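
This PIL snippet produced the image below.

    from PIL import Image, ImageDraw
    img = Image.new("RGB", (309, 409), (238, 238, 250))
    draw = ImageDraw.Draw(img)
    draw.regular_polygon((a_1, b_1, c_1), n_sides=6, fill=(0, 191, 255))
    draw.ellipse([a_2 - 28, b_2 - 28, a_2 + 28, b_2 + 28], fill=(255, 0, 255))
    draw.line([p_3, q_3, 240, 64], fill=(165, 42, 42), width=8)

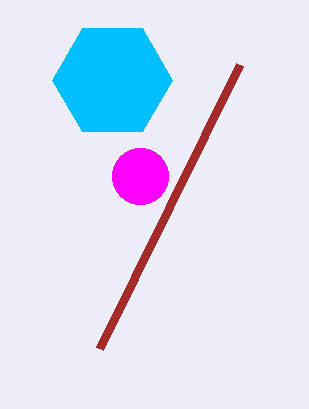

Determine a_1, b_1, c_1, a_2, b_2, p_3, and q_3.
a_1 = 112
b_1 = 80
c_1 = 60
a_2 = 140
b_2 = 176
p_3 = 100
q_3 = 348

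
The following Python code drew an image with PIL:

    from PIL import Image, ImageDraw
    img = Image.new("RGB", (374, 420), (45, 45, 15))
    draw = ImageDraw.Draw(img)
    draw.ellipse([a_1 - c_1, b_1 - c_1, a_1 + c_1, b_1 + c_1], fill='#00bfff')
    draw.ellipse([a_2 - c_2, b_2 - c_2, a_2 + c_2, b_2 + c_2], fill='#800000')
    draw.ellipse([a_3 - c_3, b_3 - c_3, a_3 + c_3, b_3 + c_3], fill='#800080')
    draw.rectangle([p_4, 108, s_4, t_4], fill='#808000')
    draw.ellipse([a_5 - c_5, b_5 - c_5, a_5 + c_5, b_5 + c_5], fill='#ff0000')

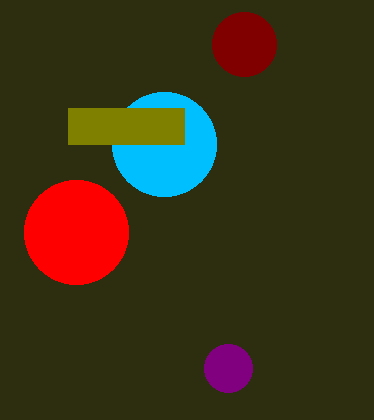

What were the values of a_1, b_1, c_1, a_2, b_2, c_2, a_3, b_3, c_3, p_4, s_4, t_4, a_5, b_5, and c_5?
a_1 = 164, b_1 = 144, c_1 = 52, a_2 = 244, b_2 = 44, c_2 = 32, a_3 = 228, b_3 = 368, c_3 = 24, p_4 = 68, s_4 = 184, t_4 = 144, a_5 = 76, b_5 = 232, c_5 = 52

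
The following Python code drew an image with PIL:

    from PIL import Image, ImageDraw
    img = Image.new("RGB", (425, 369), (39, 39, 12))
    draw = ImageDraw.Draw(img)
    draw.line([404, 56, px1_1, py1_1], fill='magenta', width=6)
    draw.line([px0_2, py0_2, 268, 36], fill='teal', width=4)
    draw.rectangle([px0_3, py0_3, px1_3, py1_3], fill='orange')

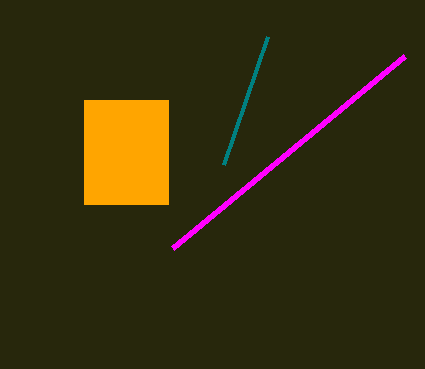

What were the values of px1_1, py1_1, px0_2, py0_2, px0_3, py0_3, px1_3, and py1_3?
px1_1 = 172; py1_1 = 248; px0_2 = 224; py0_2 = 164; px0_3 = 84; py0_3 = 100; px1_3 = 168; py1_3 = 204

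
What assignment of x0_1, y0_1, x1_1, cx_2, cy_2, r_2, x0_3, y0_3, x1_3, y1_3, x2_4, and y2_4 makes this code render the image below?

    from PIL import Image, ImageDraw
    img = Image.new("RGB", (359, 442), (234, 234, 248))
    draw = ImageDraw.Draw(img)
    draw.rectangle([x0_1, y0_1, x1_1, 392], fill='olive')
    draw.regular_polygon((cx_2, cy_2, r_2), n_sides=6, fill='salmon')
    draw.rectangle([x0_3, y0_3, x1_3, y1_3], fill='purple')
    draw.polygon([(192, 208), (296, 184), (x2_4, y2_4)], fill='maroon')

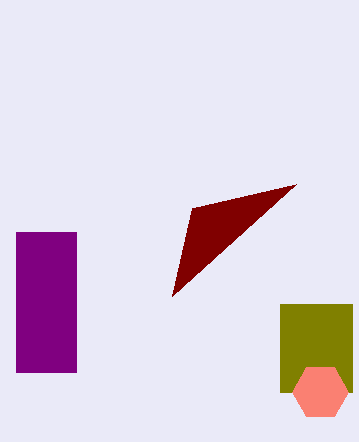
x0_1 = 280; y0_1 = 304; x1_1 = 352; cx_2 = 320; cy_2 = 392; r_2 = 28; x0_3 = 16; y0_3 = 232; x1_3 = 76; y1_3 = 372; x2_4 = 172; y2_4 = 296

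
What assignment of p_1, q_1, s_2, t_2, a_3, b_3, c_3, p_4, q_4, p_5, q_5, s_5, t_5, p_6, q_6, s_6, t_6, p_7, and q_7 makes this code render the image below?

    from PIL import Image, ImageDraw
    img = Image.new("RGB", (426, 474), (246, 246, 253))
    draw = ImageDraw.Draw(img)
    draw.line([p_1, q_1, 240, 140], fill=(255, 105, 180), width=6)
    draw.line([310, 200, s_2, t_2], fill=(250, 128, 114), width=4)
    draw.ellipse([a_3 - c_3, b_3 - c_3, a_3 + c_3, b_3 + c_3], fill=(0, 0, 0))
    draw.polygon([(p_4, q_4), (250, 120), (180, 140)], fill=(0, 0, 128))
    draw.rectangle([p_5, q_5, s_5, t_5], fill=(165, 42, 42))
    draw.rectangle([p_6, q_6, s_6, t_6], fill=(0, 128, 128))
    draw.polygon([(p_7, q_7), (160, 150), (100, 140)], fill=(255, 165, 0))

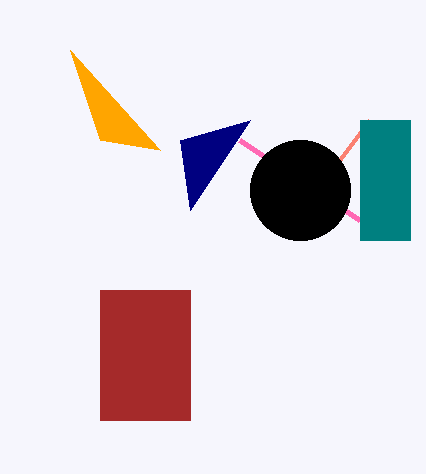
p_1 = 360, q_1 = 220, s_2 = 370, t_2 = 120, a_3 = 300, b_3 = 190, c_3 = 50, p_4 = 190, q_4 = 210, p_5 = 100, q_5 = 290, s_5 = 190, t_5 = 420, p_6 = 360, q_6 = 120, s_6 = 410, t_6 = 240, p_7 = 70, q_7 = 50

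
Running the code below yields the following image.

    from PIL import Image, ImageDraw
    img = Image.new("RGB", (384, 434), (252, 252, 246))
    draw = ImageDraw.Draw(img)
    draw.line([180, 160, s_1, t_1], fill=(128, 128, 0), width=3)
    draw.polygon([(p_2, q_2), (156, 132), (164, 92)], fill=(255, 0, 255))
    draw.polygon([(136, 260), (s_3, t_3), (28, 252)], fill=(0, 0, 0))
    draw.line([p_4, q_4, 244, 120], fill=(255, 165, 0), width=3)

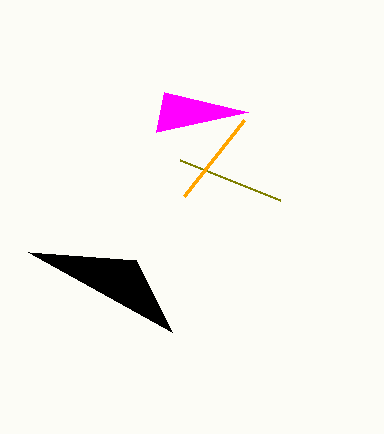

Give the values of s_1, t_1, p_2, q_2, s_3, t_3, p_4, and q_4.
s_1 = 280, t_1 = 200, p_2 = 248, q_2 = 112, s_3 = 172, t_3 = 332, p_4 = 184, q_4 = 196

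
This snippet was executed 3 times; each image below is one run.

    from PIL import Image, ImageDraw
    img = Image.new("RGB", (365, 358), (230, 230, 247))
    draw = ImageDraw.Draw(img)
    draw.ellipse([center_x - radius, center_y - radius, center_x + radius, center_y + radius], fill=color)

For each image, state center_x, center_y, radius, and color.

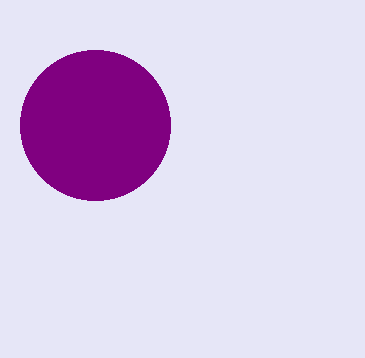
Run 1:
center_x = 95; center_y = 125; radius = 75; color = 'purple'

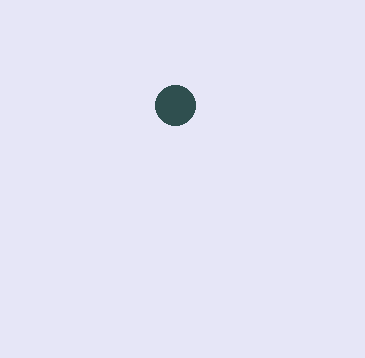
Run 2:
center_x = 175; center_y = 105; radius = 20; color = 'darkslategray'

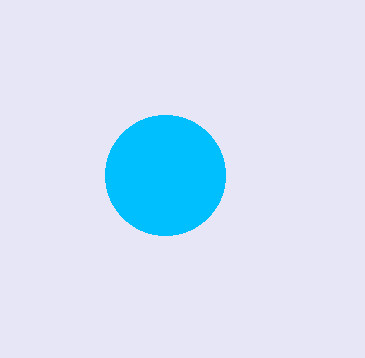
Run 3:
center_x = 165
center_y = 175
radius = 60
color = 'deepskyblue'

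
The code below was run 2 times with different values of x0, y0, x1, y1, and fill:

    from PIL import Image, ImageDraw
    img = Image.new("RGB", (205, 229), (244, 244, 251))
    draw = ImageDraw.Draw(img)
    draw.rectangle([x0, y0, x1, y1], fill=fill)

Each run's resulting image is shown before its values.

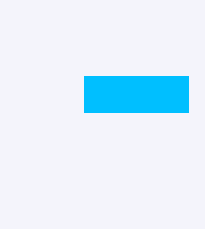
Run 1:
x0 = 84; y0 = 76; x1 = 188; y1 = 112; fill = 'deepskyblue'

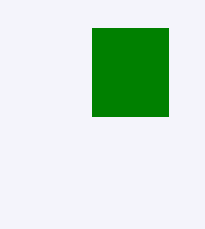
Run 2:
x0 = 92
y0 = 28
x1 = 168
y1 = 116
fill = 'green'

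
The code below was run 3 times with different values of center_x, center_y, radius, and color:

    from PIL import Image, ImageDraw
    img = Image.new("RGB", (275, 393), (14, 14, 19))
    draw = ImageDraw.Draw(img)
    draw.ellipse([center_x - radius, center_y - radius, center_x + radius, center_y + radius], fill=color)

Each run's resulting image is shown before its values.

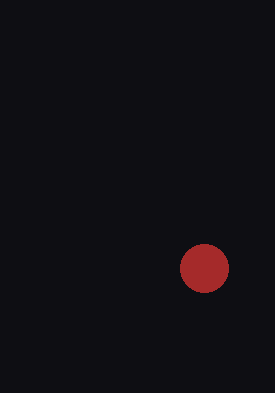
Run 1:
center_x = 204; center_y = 268; radius = 24; color = 'brown'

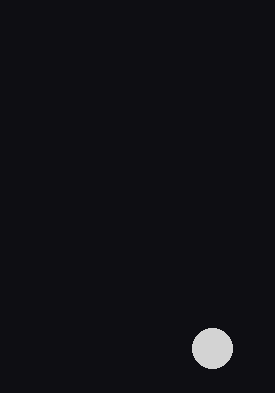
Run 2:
center_x = 212; center_y = 348; radius = 20; color = 'lightgray'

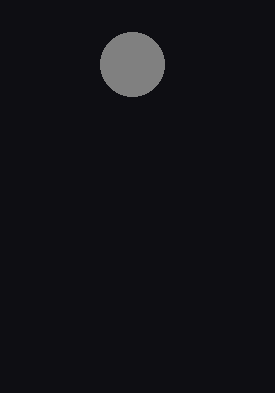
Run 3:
center_x = 132, center_y = 64, radius = 32, color = 'gray'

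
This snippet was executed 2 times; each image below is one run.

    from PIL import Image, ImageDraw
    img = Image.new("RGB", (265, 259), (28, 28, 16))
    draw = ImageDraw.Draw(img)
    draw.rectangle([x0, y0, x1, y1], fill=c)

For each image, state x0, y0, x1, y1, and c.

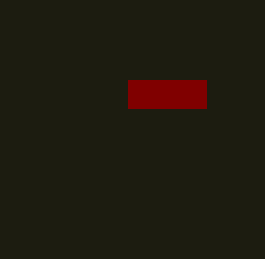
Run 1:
x0 = 128; y0 = 80; x1 = 206; y1 = 108; c = 'maroon'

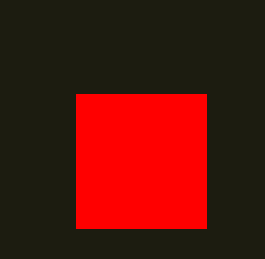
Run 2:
x0 = 76
y0 = 94
x1 = 206
y1 = 228
c = 'red'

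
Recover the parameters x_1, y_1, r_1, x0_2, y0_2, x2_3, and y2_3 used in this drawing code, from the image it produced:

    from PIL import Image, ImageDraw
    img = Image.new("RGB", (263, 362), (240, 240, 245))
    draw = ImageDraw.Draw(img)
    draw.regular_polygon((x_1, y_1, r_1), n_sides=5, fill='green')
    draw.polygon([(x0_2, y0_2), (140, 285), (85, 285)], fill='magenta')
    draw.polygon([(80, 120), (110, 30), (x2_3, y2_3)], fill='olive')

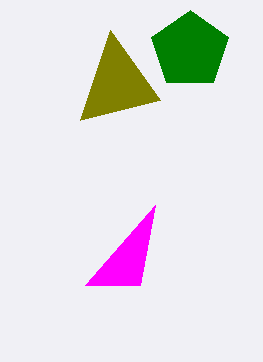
x_1 = 190; y_1 = 50; r_1 = 40; x0_2 = 155; y0_2 = 205; x2_3 = 160; y2_3 = 100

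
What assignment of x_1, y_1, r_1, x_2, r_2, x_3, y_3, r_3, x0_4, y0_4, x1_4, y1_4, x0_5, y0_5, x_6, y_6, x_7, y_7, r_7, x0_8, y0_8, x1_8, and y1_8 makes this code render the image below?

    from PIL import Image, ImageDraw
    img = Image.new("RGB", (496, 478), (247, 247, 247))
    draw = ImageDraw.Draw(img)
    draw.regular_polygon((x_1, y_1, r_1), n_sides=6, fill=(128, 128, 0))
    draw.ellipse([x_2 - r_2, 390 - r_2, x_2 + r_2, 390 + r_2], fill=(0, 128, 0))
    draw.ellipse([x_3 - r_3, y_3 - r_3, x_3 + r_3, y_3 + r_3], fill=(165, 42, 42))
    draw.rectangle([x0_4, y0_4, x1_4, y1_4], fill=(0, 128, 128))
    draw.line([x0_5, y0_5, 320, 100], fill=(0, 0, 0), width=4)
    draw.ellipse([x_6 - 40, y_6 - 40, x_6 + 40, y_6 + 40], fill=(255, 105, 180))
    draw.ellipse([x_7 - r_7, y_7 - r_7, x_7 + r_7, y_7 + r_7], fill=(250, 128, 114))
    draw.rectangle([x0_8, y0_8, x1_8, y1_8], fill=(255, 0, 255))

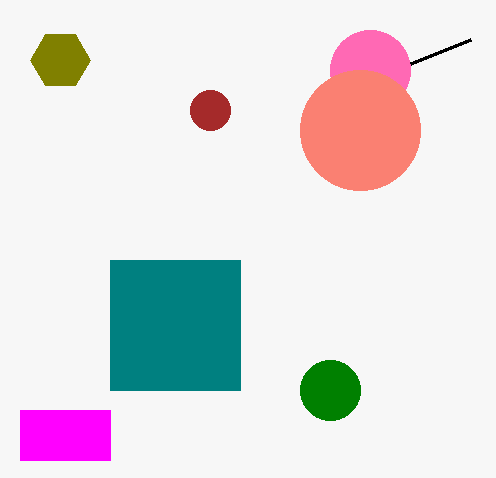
x_1 = 60, y_1 = 60, r_1 = 30, x_2 = 330, r_2 = 30, x_3 = 210, y_3 = 110, r_3 = 20, x0_4 = 110, y0_4 = 260, x1_4 = 240, y1_4 = 390, x0_5 = 470, y0_5 = 40, x_6 = 370, y_6 = 70, x_7 = 360, y_7 = 130, r_7 = 60, x0_8 = 20, y0_8 = 410, x1_8 = 110, y1_8 = 460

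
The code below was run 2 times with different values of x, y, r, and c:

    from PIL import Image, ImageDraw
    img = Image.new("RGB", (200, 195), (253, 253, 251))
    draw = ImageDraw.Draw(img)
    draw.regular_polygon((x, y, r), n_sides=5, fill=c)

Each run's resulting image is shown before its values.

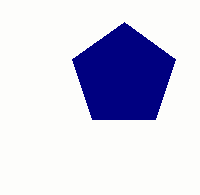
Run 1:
x = 124; y = 76; r = 54; c = 'navy'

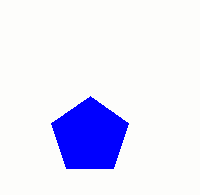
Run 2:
x = 90
y = 136
r = 40
c = 'blue'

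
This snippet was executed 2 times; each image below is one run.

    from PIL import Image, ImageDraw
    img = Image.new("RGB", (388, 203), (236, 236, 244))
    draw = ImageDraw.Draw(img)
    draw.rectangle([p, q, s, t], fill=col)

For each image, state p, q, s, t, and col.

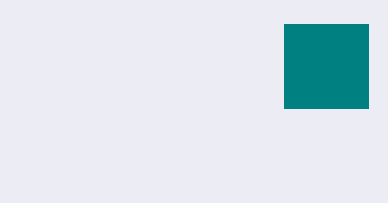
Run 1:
p = 284, q = 24, s = 368, t = 108, col = 'teal'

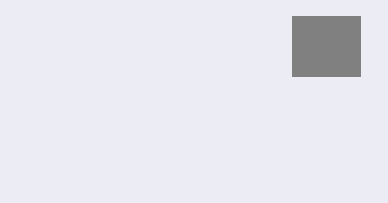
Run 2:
p = 292
q = 16
s = 360
t = 76
col = 'gray'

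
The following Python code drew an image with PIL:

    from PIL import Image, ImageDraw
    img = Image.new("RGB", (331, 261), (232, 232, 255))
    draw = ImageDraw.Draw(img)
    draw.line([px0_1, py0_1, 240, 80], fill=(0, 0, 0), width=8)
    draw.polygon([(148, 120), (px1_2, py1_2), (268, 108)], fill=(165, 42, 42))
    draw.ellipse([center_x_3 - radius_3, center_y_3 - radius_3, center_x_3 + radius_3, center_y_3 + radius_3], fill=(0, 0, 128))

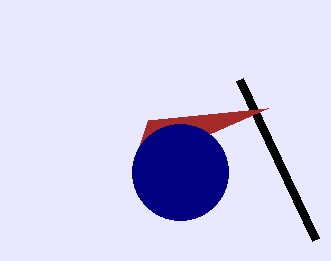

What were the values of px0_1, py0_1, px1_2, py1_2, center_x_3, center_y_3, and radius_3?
px0_1 = 316
py0_1 = 240
px1_2 = 132
py1_2 = 168
center_x_3 = 180
center_y_3 = 172
radius_3 = 48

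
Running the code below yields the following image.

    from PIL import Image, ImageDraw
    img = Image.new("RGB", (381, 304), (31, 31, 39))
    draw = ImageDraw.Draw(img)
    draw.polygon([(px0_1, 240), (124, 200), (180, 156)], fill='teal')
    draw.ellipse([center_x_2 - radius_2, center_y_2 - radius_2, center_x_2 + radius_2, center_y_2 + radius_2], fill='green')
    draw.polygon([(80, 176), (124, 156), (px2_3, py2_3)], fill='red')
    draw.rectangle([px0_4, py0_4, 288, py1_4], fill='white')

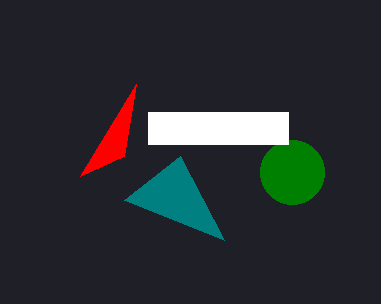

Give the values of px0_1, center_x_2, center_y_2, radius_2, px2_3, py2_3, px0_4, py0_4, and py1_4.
px0_1 = 224, center_x_2 = 292, center_y_2 = 172, radius_2 = 32, px2_3 = 136, py2_3 = 84, px0_4 = 148, py0_4 = 112, py1_4 = 144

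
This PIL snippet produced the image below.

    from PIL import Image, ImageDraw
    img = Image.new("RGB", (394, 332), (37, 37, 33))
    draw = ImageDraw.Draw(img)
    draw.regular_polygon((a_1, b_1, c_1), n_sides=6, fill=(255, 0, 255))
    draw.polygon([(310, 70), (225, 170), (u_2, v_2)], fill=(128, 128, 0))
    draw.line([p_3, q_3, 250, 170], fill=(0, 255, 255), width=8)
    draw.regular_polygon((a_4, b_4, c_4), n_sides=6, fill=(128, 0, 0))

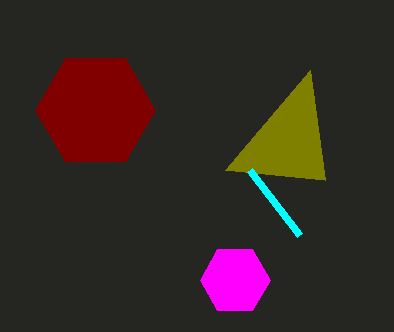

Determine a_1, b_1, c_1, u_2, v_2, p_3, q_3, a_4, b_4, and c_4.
a_1 = 235; b_1 = 280; c_1 = 35; u_2 = 325; v_2 = 180; p_3 = 300; q_3 = 235; a_4 = 95; b_4 = 110; c_4 = 60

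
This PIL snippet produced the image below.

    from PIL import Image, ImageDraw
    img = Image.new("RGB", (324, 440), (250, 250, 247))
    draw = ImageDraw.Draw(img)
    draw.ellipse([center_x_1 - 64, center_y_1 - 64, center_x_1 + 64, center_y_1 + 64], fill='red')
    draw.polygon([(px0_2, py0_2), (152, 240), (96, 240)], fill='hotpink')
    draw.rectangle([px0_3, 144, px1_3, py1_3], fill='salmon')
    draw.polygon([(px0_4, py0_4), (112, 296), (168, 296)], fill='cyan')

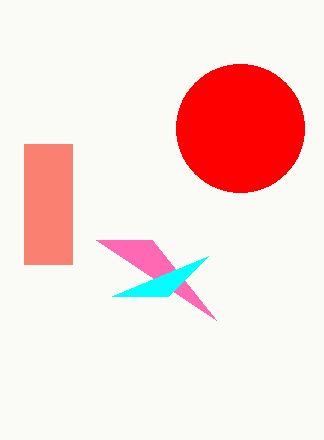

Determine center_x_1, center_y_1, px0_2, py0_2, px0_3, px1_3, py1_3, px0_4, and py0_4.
center_x_1 = 240, center_y_1 = 128, px0_2 = 216, py0_2 = 320, px0_3 = 24, px1_3 = 72, py1_3 = 264, px0_4 = 208, py0_4 = 256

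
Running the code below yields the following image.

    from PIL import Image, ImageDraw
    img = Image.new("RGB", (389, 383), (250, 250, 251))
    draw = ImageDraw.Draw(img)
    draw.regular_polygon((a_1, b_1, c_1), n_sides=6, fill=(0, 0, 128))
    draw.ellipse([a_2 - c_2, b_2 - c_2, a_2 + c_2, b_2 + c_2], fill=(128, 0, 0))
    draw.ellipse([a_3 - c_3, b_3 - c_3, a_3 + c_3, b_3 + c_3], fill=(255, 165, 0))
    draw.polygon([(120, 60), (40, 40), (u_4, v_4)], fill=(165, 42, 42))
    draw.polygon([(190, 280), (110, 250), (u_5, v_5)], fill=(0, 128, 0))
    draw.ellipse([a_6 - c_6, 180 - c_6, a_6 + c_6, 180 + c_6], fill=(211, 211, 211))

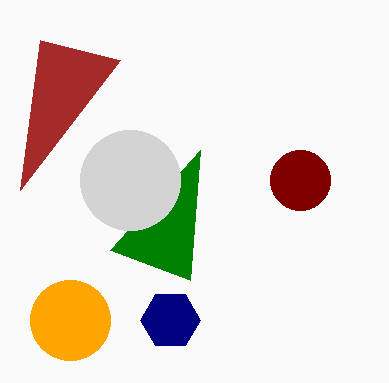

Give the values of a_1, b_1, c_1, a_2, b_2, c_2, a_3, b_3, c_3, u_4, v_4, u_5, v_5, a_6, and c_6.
a_1 = 170; b_1 = 320; c_1 = 30; a_2 = 300; b_2 = 180; c_2 = 30; a_3 = 70; b_3 = 320; c_3 = 40; u_4 = 20; v_4 = 190; u_5 = 200; v_5 = 150; a_6 = 130; c_6 = 50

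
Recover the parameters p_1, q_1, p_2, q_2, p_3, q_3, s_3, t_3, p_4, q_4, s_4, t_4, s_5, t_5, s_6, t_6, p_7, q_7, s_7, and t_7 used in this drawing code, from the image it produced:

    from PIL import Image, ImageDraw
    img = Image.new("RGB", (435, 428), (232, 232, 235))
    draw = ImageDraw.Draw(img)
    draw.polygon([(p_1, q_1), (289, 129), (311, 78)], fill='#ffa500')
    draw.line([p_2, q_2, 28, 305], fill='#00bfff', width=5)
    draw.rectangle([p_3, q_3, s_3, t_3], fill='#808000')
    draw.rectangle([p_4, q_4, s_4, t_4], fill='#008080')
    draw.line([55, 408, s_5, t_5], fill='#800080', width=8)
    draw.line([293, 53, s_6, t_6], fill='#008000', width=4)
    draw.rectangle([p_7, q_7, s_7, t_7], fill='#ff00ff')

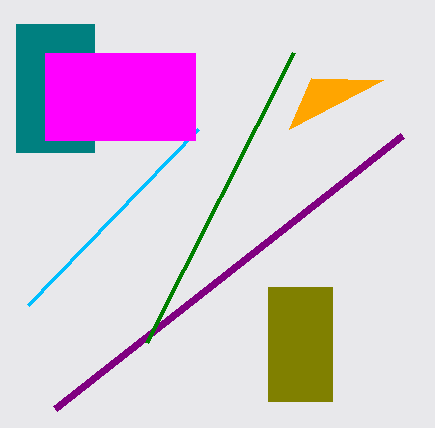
p_1 = 383, q_1 = 80, p_2 = 198, q_2 = 129, p_3 = 268, q_3 = 287, s_3 = 332, t_3 = 401, p_4 = 16, q_4 = 24, s_4 = 94, t_4 = 152, s_5 = 402, t_5 = 135, s_6 = 146, t_6 = 343, p_7 = 45, q_7 = 53, s_7 = 195, t_7 = 140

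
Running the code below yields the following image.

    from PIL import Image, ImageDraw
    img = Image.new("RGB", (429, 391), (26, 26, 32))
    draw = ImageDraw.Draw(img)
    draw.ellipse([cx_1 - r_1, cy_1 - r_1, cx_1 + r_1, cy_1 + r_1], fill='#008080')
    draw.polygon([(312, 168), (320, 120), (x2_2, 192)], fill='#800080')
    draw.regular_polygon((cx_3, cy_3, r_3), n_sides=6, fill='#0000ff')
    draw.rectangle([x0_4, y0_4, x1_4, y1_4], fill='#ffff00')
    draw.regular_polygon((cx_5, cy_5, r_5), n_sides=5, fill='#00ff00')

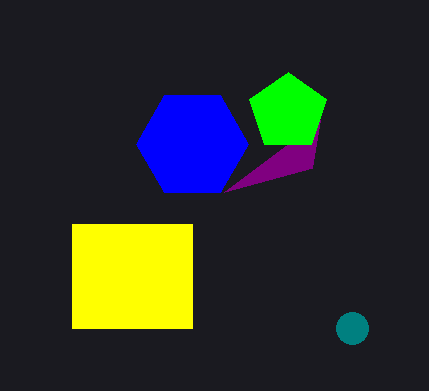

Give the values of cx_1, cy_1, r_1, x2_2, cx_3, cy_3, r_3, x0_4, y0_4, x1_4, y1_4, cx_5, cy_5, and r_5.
cx_1 = 352, cy_1 = 328, r_1 = 16, x2_2 = 224, cx_3 = 192, cy_3 = 144, r_3 = 56, x0_4 = 72, y0_4 = 224, x1_4 = 192, y1_4 = 328, cx_5 = 288, cy_5 = 112, r_5 = 40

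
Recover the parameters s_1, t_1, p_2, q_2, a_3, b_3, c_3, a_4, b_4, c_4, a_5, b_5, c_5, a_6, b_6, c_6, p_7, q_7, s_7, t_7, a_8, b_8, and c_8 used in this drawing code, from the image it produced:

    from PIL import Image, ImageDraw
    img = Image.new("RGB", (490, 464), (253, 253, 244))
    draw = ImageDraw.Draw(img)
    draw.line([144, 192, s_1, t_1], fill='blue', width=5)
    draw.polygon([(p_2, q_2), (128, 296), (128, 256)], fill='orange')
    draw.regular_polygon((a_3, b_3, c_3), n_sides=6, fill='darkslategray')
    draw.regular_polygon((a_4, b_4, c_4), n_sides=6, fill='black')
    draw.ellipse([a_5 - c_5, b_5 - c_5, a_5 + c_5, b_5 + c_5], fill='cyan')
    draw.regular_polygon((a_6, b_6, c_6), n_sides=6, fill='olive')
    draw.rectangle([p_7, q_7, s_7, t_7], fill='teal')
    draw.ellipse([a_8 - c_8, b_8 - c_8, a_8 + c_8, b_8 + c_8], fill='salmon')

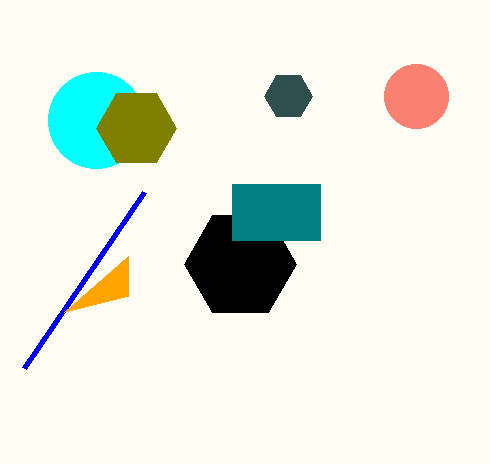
s_1 = 24; t_1 = 368; p_2 = 64; q_2 = 312; a_3 = 288; b_3 = 96; c_3 = 24; a_4 = 240; b_4 = 264; c_4 = 56; a_5 = 96; b_5 = 120; c_5 = 48; a_6 = 136; b_6 = 128; c_6 = 40; p_7 = 232; q_7 = 184; s_7 = 320; t_7 = 240; a_8 = 416; b_8 = 96; c_8 = 32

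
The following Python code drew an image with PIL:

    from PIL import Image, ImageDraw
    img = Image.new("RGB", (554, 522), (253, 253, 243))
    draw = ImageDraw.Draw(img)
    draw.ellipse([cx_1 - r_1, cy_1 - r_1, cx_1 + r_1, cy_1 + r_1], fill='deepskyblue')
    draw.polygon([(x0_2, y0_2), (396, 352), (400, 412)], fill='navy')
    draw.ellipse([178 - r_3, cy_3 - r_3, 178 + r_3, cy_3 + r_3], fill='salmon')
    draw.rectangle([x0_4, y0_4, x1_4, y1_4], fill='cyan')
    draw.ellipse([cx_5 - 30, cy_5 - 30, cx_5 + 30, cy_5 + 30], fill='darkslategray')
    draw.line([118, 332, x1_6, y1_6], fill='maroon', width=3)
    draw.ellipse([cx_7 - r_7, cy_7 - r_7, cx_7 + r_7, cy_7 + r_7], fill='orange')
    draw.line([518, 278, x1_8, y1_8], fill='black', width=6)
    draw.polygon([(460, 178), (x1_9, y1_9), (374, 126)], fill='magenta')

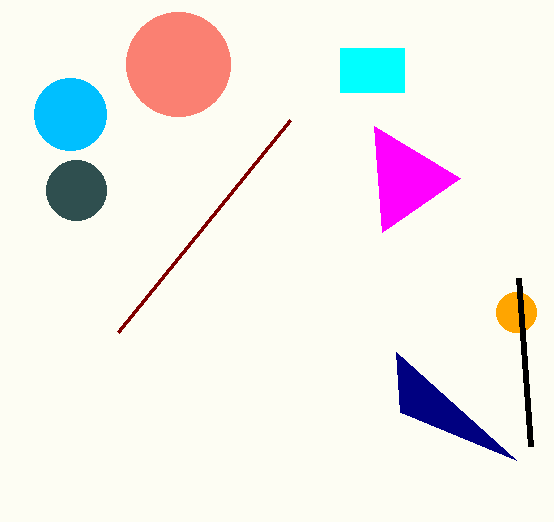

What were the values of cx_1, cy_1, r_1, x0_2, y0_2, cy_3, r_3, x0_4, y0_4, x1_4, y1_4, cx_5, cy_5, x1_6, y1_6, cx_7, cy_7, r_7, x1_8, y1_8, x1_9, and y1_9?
cx_1 = 70; cy_1 = 114; r_1 = 36; x0_2 = 516; y0_2 = 460; cy_3 = 64; r_3 = 52; x0_4 = 340; y0_4 = 48; x1_4 = 404; y1_4 = 92; cx_5 = 76; cy_5 = 190; x1_6 = 290; y1_6 = 120; cx_7 = 516; cy_7 = 312; r_7 = 20; x1_8 = 530; y1_8 = 446; x1_9 = 382; y1_9 = 232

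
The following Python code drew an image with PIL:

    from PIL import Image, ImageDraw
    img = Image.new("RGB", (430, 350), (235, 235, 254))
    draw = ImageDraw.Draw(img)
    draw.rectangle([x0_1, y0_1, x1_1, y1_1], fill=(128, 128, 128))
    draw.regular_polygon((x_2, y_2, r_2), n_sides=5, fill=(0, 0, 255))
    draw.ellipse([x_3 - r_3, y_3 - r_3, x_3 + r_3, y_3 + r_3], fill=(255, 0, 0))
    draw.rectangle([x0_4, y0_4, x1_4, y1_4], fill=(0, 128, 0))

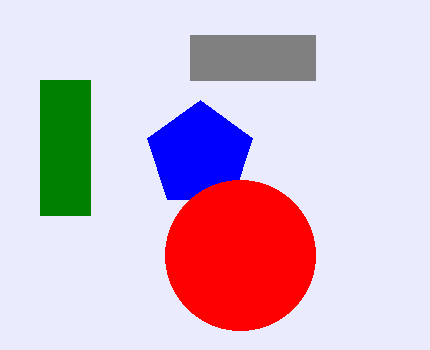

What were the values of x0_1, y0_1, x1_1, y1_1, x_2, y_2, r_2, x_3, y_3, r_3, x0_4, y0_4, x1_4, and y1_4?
x0_1 = 190, y0_1 = 35, x1_1 = 315, y1_1 = 80, x_2 = 200, y_2 = 155, r_2 = 55, x_3 = 240, y_3 = 255, r_3 = 75, x0_4 = 40, y0_4 = 80, x1_4 = 90, y1_4 = 215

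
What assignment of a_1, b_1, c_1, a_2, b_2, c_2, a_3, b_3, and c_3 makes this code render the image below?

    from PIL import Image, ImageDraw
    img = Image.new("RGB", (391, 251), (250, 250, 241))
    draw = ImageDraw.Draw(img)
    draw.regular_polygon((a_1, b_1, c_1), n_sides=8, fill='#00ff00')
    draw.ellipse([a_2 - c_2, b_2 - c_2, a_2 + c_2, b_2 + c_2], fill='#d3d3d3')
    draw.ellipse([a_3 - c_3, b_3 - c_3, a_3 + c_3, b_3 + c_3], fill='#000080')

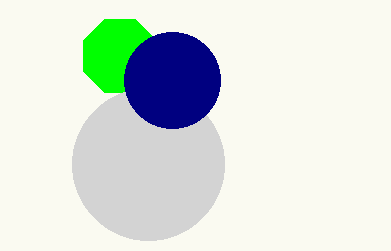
a_1 = 120; b_1 = 56; c_1 = 40; a_2 = 148; b_2 = 164; c_2 = 76; a_3 = 172; b_3 = 80; c_3 = 48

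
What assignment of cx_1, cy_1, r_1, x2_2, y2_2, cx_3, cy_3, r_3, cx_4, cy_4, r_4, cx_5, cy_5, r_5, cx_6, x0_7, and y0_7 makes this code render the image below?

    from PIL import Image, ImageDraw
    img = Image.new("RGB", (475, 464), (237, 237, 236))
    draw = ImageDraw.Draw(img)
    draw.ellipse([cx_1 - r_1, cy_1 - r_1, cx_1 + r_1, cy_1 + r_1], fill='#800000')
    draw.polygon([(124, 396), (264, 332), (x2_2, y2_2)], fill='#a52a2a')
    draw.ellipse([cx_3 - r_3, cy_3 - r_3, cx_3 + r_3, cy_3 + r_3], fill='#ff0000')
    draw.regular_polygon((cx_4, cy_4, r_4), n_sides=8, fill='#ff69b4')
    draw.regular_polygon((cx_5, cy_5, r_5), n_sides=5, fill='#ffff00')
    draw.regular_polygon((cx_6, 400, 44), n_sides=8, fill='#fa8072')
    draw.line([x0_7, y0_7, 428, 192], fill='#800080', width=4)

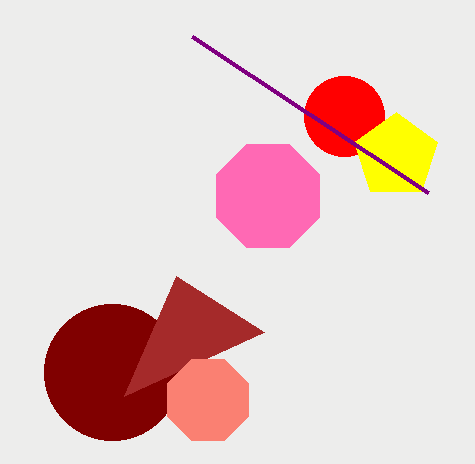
cx_1 = 112; cy_1 = 372; r_1 = 68; x2_2 = 176; y2_2 = 276; cx_3 = 344; cy_3 = 116; r_3 = 40; cx_4 = 268; cy_4 = 196; r_4 = 56; cx_5 = 396; cy_5 = 156; r_5 = 44; cx_6 = 208; x0_7 = 192; y0_7 = 36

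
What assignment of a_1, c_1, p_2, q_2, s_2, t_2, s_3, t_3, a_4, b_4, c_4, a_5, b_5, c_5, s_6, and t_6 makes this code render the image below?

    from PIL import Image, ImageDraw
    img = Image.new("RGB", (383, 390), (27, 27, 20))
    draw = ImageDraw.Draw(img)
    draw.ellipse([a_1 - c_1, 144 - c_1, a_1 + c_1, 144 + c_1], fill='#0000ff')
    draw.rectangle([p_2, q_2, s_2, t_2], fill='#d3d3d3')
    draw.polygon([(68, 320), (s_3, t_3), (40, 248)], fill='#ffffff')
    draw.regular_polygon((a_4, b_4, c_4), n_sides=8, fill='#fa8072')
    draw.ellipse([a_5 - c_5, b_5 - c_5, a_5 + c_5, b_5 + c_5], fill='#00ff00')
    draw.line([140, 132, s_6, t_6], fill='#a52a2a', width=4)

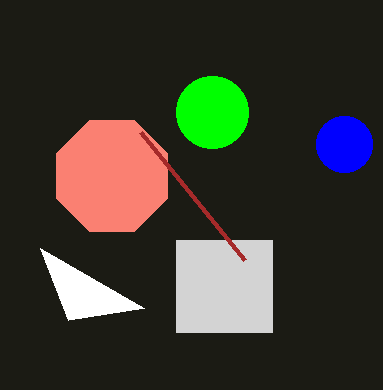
a_1 = 344, c_1 = 28, p_2 = 176, q_2 = 240, s_2 = 272, t_2 = 332, s_3 = 144, t_3 = 308, a_4 = 112, b_4 = 176, c_4 = 60, a_5 = 212, b_5 = 112, c_5 = 36, s_6 = 244, t_6 = 260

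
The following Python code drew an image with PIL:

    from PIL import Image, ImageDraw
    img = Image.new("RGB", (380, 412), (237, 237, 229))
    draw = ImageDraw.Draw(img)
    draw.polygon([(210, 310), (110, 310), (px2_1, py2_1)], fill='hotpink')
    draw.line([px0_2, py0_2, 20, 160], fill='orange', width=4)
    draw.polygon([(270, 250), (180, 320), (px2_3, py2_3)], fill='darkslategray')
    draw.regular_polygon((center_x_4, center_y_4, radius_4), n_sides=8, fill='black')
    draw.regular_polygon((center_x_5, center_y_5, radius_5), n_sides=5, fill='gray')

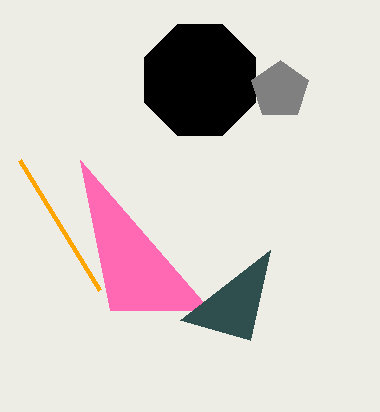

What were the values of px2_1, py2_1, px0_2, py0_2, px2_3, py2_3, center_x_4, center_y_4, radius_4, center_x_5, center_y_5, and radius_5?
px2_1 = 80, py2_1 = 160, px0_2 = 100, py0_2 = 290, px2_3 = 250, py2_3 = 340, center_x_4 = 200, center_y_4 = 80, radius_4 = 60, center_x_5 = 280, center_y_5 = 90, radius_5 = 30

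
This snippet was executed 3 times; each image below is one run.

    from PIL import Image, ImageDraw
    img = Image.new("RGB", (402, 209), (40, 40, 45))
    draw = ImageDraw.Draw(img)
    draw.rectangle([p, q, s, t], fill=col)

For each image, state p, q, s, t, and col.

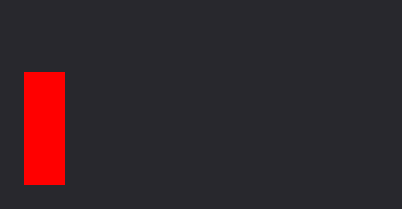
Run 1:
p = 24; q = 72; s = 64; t = 184; col = 'red'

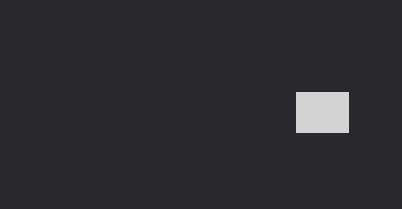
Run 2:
p = 296; q = 92; s = 348; t = 132; col = 'lightgray'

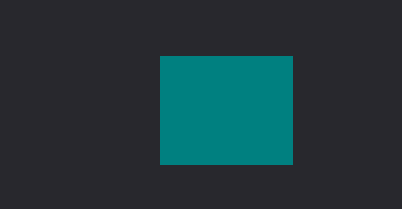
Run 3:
p = 160, q = 56, s = 292, t = 164, col = 'teal'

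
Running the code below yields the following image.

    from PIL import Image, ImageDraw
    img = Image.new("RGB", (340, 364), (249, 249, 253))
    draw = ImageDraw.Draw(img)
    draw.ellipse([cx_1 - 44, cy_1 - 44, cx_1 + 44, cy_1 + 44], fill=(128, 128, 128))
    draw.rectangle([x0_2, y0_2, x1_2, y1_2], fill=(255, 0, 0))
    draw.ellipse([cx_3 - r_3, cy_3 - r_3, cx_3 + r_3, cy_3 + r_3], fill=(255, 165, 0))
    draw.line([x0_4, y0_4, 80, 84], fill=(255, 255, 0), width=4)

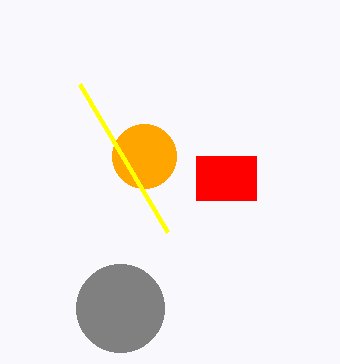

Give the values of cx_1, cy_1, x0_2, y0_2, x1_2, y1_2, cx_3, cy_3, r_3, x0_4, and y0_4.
cx_1 = 120, cy_1 = 308, x0_2 = 196, y0_2 = 156, x1_2 = 256, y1_2 = 200, cx_3 = 144, cy_3 = 156, r_3 = 32, x0_4 = 168, y0_4 = 232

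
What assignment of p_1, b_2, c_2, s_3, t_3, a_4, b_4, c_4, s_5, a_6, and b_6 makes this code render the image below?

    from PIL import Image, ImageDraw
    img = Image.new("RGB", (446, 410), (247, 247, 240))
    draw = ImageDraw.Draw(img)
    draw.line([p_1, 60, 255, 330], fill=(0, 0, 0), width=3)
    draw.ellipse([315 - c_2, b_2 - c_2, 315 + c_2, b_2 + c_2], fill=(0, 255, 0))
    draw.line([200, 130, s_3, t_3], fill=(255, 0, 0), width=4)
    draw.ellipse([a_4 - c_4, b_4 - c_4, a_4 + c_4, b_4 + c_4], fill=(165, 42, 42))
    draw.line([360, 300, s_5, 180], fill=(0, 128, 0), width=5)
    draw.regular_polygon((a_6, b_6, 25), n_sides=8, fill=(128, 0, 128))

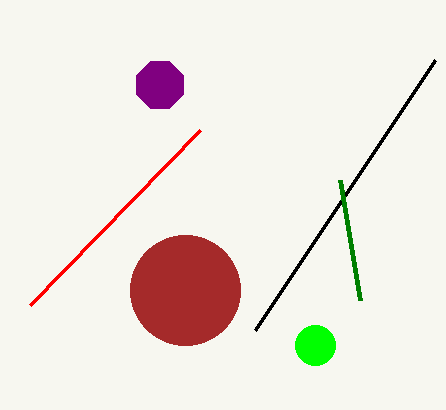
p_1 = 435; b_2 = 345; c_2 = 20; s_3 = 30; t_3 = 305; a_4 = 185; b_4 = 290; c_4 = 55; s_5 = 340; a_6 = 160; b_6 = 85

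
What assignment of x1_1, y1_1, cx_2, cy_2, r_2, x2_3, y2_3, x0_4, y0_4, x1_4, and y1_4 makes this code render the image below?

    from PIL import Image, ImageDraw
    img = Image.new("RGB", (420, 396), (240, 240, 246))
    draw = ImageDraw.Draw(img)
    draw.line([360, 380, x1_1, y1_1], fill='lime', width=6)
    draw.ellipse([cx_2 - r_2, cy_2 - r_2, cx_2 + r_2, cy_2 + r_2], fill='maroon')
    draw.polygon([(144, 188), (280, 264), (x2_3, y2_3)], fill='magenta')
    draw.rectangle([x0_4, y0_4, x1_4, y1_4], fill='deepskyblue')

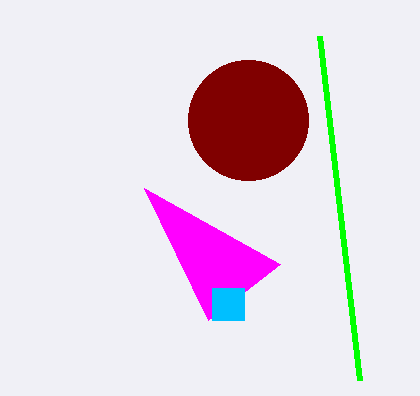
x1_1 = 320, y1_1 = 36, cx_2 = 248, cy_2 = 120, r_2 = 60, x2_3 = 208, y2_3 = 320, x0_4 = 212, y0_4 = 288, x1_4 = 244, y1_4 = 320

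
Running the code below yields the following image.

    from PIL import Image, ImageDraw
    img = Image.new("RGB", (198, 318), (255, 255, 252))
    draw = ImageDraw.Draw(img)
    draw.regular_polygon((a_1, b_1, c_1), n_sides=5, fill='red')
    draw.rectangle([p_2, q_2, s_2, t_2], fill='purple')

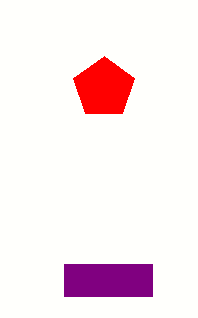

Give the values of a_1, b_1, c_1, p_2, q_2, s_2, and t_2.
a_1 = 104
b_1 = 88
c_1 = 32
p_2 = 64
q_2 = 264
s_2 = 152
t_2 = 296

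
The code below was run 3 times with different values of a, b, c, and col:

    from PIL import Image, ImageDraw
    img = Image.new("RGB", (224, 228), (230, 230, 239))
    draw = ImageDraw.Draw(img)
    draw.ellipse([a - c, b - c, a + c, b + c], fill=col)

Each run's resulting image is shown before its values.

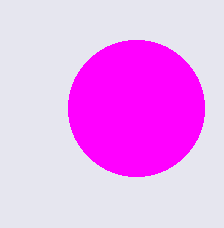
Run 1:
a = 136, b = 108, c = 68, col = 'magenta'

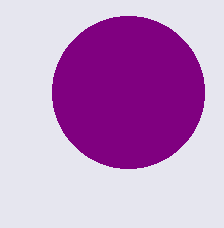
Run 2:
a = 128
b = 92
c = 76
col = 'purple'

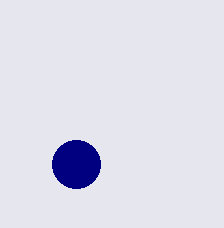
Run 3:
a = 76
b = 164
c = 24
col = 'navy'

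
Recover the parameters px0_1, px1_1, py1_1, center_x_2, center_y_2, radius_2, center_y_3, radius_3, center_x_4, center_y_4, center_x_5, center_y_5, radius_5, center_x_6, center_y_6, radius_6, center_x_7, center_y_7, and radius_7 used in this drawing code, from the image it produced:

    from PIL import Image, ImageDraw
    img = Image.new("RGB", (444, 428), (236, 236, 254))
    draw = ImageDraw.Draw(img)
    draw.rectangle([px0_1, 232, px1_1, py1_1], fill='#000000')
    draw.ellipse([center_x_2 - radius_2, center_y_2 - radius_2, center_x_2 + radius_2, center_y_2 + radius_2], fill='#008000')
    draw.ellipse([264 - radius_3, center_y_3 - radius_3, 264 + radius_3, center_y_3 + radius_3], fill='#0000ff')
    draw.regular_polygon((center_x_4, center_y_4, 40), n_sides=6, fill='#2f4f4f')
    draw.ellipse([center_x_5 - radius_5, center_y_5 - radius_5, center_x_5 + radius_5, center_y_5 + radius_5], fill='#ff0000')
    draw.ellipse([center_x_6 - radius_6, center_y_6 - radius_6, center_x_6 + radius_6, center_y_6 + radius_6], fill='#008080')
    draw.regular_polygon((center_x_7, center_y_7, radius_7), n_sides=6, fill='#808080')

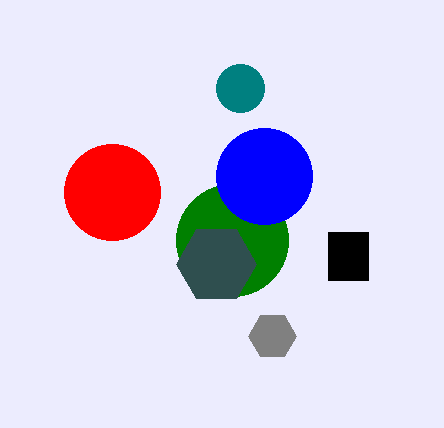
px0_1 = 328
px1_1 = 368
py1_1 = 280
center_x_2 = 232
center_y_2 = 240
radius_2 = 56
center_y_3 = 176
radius_3 = 48
center_x_4 = 216
center_y_4 = 264
center_x_5 = 112
center_y_5 = 192
radius_5 = 48
center_x_6 = 240
center_y_6 = 88
radius_6 = 24
center_x_7 = 272
center_y_7 = 336
radius_7 = 24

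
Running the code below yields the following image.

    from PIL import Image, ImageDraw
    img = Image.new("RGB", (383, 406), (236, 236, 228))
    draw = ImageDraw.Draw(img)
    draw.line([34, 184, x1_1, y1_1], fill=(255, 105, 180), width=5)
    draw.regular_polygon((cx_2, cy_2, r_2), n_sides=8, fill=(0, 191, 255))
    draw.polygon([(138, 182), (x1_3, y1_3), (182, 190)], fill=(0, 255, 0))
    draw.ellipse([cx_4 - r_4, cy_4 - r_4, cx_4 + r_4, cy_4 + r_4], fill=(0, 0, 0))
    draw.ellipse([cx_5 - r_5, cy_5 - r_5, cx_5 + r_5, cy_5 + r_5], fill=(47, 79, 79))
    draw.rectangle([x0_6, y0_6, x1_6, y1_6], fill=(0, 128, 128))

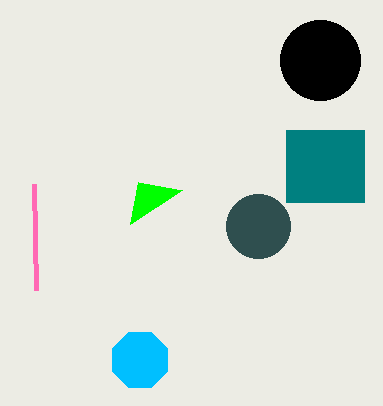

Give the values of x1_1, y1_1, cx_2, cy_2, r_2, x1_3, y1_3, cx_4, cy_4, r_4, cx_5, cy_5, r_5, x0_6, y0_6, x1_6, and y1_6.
x1_1 = 36, y1_1 = 290, cx_2 = 140, cy_2 = 360, r_2 = 30, x1_3 = 130, y1_3 = 224, cx_4 = 320, cy_4 = 60, r_4 = 40, cx_5 = 258, cy_5 = 226, r_5 = 32, x0_6 = 286, y0_6 = 130, x1_6 = 364, y1_6 = 202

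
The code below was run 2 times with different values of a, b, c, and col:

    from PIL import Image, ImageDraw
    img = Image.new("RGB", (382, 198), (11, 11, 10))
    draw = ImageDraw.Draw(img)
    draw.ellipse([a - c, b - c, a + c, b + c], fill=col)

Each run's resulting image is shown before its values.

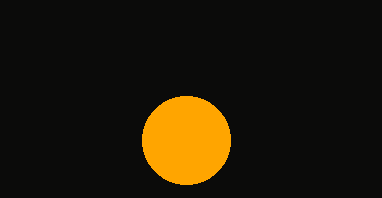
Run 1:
a = 186, b = 140, c = 44, col = 'orange'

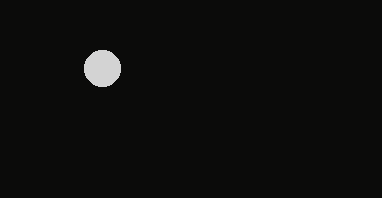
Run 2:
a = 102
b = 68
c = 18
col = 'lightgray'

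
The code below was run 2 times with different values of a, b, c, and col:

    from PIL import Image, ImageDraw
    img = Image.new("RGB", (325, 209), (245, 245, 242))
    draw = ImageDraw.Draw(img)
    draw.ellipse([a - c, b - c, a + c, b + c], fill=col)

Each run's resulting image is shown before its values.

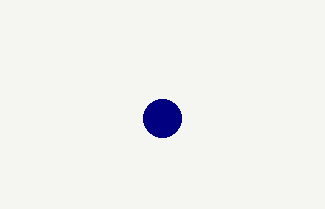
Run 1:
a = 162, b = 118, c = 19, col = 'navy'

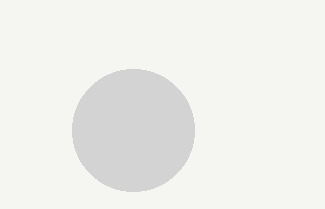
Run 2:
a = 133; b = 130; c = 61; col = 'lightgray'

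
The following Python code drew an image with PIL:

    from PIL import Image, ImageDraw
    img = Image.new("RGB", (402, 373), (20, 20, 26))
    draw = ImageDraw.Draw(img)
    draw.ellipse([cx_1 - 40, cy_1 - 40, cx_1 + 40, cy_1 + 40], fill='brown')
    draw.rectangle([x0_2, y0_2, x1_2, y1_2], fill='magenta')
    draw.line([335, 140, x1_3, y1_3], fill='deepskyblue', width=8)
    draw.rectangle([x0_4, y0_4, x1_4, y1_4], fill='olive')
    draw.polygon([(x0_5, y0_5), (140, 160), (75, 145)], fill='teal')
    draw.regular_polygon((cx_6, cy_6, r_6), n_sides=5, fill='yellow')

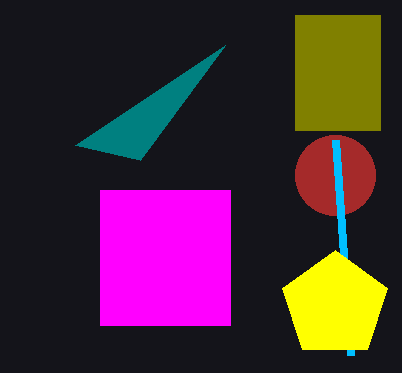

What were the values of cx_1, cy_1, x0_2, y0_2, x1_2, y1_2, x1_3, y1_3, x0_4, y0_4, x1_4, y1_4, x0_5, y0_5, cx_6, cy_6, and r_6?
cx_1 = 335
cy_1 = 175
x0_2 = 100
y0_2 = 190
x1_2 = 230
y1_2 = 325
x1_3 = 350
y1_3 = 355
x0_4 = 295
y0_4 = 15
x1_4 = 380
y1_4 = 130
x0_5 = 225
y0_5 = 45
cx_6 = 335
cy_6 = 305
r_6 = 55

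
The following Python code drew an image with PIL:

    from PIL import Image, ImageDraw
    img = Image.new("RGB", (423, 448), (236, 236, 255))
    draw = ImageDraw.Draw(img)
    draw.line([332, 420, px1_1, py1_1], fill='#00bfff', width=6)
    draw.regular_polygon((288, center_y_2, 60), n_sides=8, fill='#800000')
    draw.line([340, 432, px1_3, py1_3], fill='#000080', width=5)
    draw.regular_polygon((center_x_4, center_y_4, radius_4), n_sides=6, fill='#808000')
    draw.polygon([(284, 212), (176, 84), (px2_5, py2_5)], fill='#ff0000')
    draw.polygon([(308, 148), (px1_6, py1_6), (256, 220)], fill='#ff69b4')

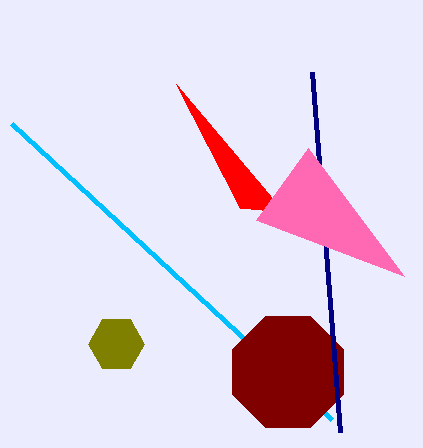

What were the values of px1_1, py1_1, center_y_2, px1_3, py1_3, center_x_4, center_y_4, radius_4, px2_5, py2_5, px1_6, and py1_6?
px1_1 = 12, py1_1 = 124, center_y_2 = 372, px1_3 = 312, py1_3 = 72, center_x_4 = 116, center_y_4 = 344, radius_4 = 28, px2_5 = 240, py2_5 = 208, px1_6 = 404, py1_6 = 276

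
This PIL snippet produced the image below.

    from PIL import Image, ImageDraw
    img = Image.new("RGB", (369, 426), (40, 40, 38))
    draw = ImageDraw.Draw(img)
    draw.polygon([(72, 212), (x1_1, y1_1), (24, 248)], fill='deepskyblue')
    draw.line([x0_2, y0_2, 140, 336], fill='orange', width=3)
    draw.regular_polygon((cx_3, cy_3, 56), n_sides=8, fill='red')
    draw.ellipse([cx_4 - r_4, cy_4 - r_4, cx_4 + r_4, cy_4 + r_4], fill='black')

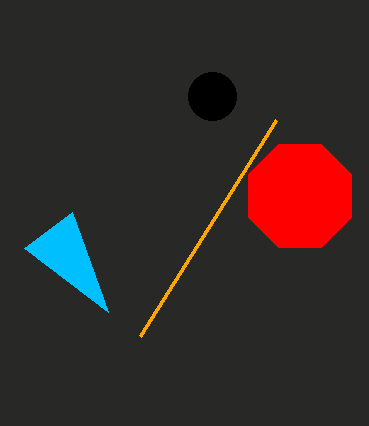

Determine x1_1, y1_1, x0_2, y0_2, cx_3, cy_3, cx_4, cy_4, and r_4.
x1_1 = 108; y1_1 = 312; x0_2 = 276; y0_2 = 120; cx_3 = 300; cy_3 = 196; cx_4 = 212; cy_4 = 96; r_4 = 24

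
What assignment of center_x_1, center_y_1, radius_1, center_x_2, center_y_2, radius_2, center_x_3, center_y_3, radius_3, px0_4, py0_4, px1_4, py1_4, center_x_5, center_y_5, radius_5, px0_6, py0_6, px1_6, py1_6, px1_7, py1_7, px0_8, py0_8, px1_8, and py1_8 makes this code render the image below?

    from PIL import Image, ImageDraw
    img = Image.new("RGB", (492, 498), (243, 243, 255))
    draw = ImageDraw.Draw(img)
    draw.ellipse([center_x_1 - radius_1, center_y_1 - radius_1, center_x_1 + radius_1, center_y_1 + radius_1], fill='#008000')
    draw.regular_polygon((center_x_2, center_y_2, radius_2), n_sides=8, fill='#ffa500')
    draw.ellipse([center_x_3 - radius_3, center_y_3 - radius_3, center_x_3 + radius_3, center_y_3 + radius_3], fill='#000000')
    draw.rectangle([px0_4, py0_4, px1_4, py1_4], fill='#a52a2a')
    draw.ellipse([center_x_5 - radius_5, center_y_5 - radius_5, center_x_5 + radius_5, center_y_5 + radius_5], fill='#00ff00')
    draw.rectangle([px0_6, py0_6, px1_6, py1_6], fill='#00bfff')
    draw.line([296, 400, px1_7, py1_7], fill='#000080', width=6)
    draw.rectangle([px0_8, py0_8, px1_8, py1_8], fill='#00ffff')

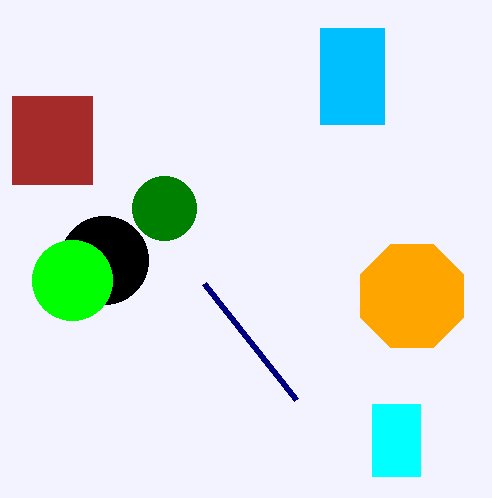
center_x_1 = 164
center_y_1 = 208
radius_1 = 32
center_x_2 = 412
center_y_2 = 296
radius_2 = 56
center_x_3 = 104
center_y_3 = 260
radius_3 = 44
px0_4 = 12
py0_4 = 96
px1_4 = 92
py1_4 = 184
center_x_5 = 72
center_y_5 = 280
radius_5 = 40
px0_6 = 320
py0_6 = 28
px1_6 = 384
py1_6 = 124
px1_7 = 204
py1_7 = 284
px0_8 = 372
py0_8 = 404
px1_8 = 420
py1_8 = 476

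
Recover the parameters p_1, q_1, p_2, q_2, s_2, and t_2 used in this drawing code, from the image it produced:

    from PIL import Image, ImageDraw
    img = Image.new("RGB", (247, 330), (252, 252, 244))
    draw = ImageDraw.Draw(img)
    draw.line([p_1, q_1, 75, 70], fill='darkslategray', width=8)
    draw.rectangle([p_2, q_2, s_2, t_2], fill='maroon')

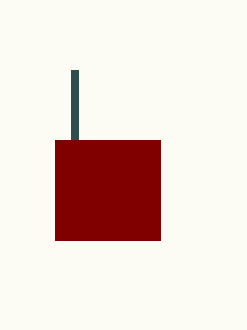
p_1 = 75; q_1 = 140; p_2 = 55; q_2 = 140; s_2 = 160; t_2 = 240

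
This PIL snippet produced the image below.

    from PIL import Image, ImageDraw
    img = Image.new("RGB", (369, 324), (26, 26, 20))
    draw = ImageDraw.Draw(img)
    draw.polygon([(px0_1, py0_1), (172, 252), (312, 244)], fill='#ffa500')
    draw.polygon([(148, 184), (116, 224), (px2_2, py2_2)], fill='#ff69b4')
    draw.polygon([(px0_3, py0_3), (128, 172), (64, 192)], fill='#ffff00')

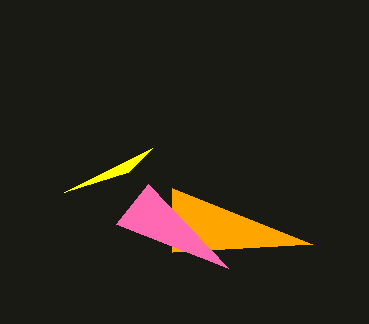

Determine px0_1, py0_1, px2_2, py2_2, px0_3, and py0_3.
px0_1 = 172, py0_1 = 188, px2_2 = 228, py2_2 = 268, px0_3 = 152, py0_3 = 148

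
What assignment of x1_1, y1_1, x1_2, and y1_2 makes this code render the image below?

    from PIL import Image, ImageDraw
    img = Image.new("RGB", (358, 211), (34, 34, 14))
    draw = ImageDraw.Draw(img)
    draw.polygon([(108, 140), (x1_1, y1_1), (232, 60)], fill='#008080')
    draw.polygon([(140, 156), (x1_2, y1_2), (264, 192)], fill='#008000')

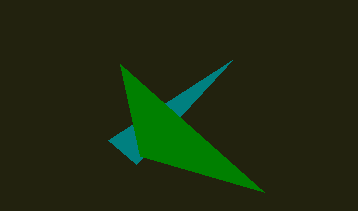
x1_1 = 136, y1_1 = 164, x1_2 = 120, y1_2 = 64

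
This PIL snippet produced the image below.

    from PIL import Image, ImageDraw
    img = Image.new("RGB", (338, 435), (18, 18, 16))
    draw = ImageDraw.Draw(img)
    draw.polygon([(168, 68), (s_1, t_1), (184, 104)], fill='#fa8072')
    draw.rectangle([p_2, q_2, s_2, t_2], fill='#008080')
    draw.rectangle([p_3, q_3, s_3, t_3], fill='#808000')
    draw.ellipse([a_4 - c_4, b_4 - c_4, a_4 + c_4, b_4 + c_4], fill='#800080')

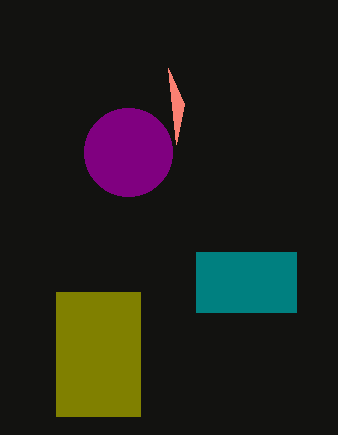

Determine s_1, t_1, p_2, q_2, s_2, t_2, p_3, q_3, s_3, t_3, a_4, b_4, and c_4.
s_1 = 176; t_1 = 144; p_2 = 196; q_2 = 252; s_2 = 296; t_2 = 312; p_3 = 56; q_3 = 292; s_3 = 140; t_3 = 416; a_4 = 128; b_4 = 152; c_4 = 44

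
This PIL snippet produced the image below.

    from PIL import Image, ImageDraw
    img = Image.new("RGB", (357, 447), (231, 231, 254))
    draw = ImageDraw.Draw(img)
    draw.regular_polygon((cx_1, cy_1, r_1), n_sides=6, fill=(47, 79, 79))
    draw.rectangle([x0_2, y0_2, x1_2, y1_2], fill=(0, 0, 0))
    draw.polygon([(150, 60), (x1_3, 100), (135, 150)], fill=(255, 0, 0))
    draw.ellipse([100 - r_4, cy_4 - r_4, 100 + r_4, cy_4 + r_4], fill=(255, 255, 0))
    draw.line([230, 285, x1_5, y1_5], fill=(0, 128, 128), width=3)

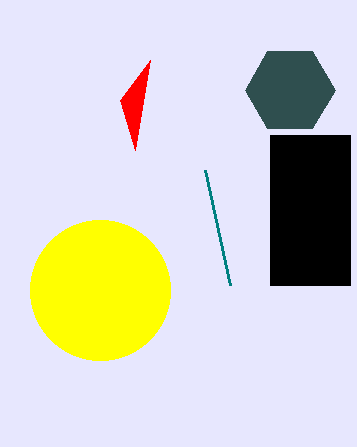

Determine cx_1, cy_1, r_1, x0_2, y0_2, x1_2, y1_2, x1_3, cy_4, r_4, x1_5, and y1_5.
cx_1 = 290, cy_1 = 90, r_1 = 45, x0_2 = 270, y0_2 = 135, x1_2 = 350, y1_2 = 285, x1_3 = 120, cy_4 = 290, r_4 = 70, x1_5 = 205, y1_5 = 170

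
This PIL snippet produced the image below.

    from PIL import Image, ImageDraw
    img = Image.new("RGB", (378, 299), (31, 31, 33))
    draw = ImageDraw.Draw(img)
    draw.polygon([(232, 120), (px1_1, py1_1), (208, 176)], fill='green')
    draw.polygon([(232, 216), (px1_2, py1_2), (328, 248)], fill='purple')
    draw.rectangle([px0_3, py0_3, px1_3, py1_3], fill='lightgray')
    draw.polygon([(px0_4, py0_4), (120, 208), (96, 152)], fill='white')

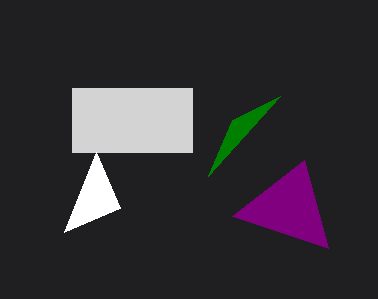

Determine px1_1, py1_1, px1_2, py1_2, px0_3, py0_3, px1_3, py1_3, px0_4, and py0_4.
px1_1 = 280
py1_1 = 96
px1_2 = 304
py1_2 = 160
px0_3 = 72
py0_3 = 88
px1_3 = 192
py1_3 = 152
px0_4 = 64
py0_4 = 232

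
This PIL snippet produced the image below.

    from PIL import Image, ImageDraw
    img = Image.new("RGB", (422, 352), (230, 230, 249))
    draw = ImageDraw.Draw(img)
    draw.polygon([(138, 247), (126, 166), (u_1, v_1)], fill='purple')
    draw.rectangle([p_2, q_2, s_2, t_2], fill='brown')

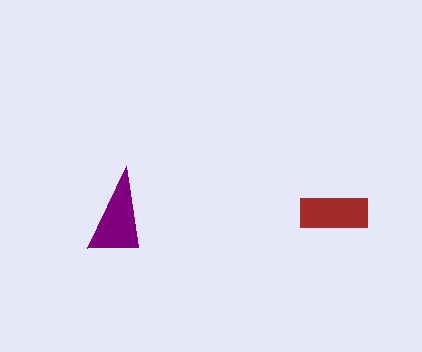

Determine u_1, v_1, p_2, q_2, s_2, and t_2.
u_1 = 87
v_1 = 248
p_2 = 300
q_2 = 198
s_2 = 367
t_2 = 227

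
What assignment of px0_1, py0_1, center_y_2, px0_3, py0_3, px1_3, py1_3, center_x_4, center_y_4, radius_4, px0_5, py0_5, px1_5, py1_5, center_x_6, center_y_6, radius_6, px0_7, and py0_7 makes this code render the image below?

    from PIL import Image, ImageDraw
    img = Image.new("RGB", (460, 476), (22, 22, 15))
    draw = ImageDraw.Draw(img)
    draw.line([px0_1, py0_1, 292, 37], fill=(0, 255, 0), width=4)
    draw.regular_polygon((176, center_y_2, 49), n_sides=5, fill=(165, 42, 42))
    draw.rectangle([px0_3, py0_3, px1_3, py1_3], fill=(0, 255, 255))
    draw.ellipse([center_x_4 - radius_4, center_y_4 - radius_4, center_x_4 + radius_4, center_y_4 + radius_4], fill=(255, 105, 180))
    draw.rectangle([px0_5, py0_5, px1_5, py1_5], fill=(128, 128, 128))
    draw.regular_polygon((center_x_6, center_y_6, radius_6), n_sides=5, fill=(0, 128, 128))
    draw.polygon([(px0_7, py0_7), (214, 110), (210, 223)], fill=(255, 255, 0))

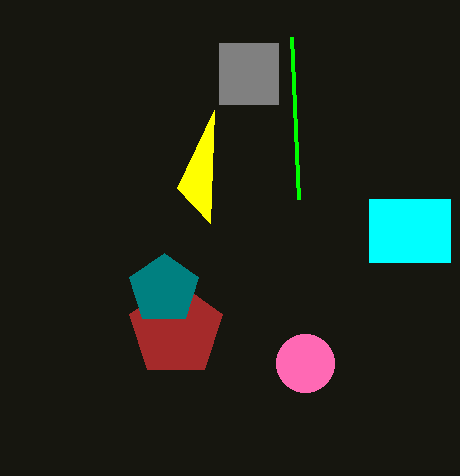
px0_1 = 299, py0_1 = 199, center_y_2 = 330, px0_3 = 369, py0_3 = 199, px1_3 = 450, py1_3 = 262, center_x_4 = 305, center_y_4 = 363, radius_4 = 29, px0_5 = 219, py0_5 = 43, px1_5 = 278, py1_5 = 104, center_x_6 = 164, center_y_6 = 289, radius_6 = 36, px0_7 = 177, py0_7 = 188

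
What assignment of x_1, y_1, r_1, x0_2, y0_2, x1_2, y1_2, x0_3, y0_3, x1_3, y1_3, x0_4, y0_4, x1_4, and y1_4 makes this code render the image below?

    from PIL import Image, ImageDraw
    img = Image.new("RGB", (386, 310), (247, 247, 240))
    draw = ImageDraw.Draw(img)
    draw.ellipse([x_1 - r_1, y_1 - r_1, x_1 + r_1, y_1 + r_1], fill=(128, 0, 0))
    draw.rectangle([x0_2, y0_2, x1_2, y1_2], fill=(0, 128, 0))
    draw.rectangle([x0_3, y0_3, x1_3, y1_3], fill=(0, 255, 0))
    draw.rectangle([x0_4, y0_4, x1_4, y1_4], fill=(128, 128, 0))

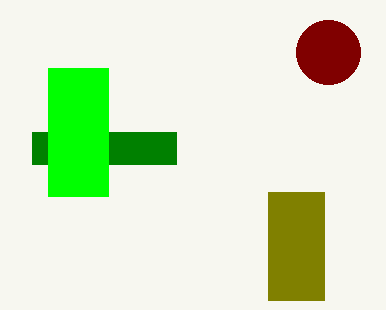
x_1 = 328; y_1 = 52; r_1 = 32; x0_2 = 32; y0_2 = 132; x1_2 = 176; y1_2 = 164; x0_3 = 48; y0_3 = 68; x1_3 = 108; y1_3 = 196; x0_4 = 268; y0_4 = 192; x1_4 = 324; y1_4 = 300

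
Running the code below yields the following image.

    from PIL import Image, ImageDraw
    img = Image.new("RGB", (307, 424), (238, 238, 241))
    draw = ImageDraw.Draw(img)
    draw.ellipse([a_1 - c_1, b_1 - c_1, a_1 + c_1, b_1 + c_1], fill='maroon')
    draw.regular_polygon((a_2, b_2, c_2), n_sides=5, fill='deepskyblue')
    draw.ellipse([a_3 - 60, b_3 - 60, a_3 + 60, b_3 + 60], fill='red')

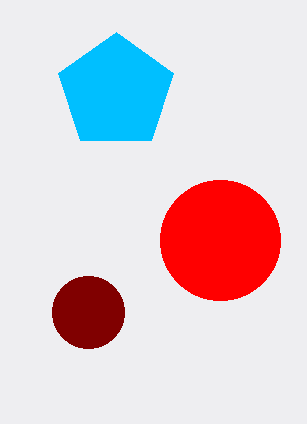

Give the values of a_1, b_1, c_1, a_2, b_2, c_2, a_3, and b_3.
a_1 = 88, b_1 = 312, c_1 = 36, a_2 = 116, b_2 = 92, c_2 = 60, a_3 = 220, b_3 = 240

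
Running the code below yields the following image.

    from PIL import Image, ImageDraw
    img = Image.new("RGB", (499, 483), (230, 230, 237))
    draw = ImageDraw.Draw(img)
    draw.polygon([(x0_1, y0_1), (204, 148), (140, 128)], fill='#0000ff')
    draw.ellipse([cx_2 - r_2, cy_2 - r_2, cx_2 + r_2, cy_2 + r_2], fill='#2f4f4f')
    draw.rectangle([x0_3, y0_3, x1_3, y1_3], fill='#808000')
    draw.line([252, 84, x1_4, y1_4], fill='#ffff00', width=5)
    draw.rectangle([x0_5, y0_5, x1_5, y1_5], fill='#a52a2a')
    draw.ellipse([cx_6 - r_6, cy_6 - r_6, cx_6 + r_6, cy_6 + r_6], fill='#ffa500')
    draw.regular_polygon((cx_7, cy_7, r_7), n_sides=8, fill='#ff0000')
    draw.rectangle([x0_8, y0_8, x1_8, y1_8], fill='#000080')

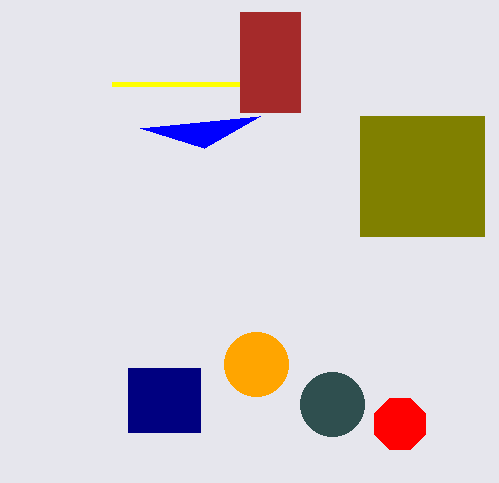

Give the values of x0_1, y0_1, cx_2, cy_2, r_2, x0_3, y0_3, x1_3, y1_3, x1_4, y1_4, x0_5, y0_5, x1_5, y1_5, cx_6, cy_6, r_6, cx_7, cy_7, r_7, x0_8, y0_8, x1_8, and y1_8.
x0_1 = 260, y0_1 = 116, cx_2 = 332, cy_2 = 404, r_2 = 32, x0_3 = 360, y0_3 = 116, x1_3 = 484, y1_3 = 236, x1_4 = 112, y1_4 = 84, x0_5 = 240, y0_5 = 12, x1_5 = 300, y1_5 = 112, cx_6 = 256, cy_6 = 364, r_6 = 32, cx_7 = 400, cy_7 = 424, r_7 = 28, x0_8 = 128, y0_8 = 368, x1_8 = 200, y1_8 = 432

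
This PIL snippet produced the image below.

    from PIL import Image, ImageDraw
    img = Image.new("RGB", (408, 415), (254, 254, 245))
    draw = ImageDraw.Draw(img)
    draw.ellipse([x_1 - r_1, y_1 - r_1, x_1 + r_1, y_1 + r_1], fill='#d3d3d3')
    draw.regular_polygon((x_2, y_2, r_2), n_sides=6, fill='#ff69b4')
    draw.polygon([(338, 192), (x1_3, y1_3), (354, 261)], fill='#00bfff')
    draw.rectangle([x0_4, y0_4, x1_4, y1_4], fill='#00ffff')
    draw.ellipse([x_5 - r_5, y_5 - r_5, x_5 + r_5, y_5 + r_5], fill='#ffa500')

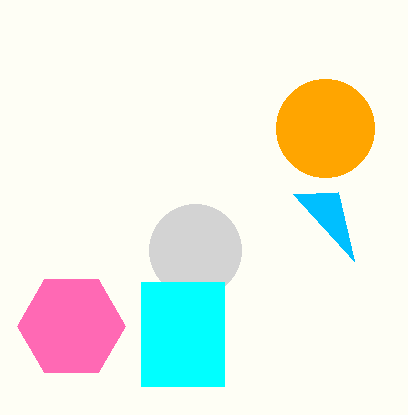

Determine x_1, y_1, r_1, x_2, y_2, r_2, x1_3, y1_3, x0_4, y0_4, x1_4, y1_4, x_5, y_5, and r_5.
x_1 = 195
y_1 = 250
r_1 = 46
x_2 = 71
y_2 = 326
r_2 = 54
x1_3 = 293
y1_3 = 194
x0_4 = 141
y0_4 = 282
x1_4 = 224
y1_4 = 386
x_5 = 325
y_5 = 128
r_5 = 49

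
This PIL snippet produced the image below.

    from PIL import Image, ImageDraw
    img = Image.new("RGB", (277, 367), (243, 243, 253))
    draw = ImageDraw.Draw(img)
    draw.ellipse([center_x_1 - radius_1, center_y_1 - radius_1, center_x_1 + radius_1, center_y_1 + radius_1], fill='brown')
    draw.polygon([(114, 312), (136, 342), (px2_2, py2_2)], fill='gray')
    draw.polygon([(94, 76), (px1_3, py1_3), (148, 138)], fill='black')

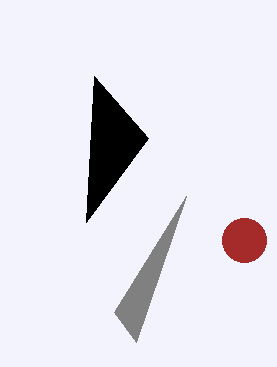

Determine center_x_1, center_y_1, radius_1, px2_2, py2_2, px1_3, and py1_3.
center_x_1 = 244; center_y_1 = 240; radius_1 = 22; px2_2 = 186; py2_2 = 196; px1_3 = 86; py1_3 = 222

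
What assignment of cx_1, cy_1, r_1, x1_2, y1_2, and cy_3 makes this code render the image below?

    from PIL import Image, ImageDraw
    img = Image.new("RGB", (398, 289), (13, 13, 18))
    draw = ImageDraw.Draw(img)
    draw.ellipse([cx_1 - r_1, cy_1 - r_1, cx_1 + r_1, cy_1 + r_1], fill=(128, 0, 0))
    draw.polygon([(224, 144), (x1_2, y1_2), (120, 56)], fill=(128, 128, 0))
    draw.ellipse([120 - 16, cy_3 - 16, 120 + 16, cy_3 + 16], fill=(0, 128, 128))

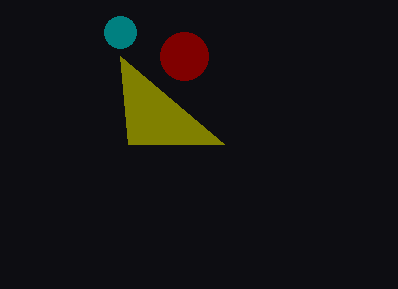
cx_1 = 184; cy_1 = 56; r_1 = 24; x1_2 = 128; y1_2 = 144; cy_3 = 32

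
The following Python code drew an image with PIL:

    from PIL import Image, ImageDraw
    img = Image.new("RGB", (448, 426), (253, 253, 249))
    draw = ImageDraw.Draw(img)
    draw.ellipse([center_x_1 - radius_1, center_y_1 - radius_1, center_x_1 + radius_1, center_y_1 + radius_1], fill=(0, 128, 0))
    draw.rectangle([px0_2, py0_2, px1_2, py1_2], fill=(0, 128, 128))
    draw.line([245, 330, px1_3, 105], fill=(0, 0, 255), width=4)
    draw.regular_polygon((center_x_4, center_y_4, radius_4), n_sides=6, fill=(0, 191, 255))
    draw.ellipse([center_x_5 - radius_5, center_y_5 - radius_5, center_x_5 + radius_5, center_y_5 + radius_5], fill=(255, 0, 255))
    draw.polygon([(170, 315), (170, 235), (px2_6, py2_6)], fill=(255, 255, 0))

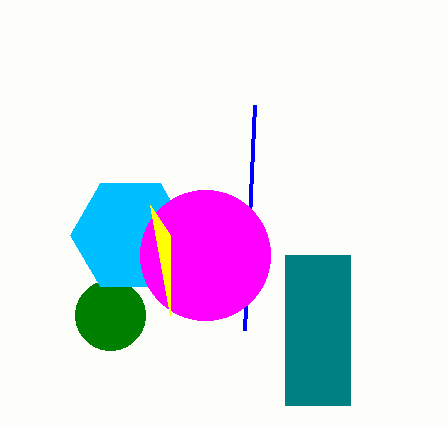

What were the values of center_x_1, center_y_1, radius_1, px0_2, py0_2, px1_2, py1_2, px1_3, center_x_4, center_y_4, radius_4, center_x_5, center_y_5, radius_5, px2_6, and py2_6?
center_x_1 = 110
center_y_1 = 315
radius_1 = 35
px0_2 = 285
py0_2 = 255
px1_2 = 350
py1_2 = 405
px1_3 = 255
center_x_4 = 130
center_y_4 = 235
radius_4 = 60
center_x_5 = 205
center_y_5 = 255
radius_5 = 65
px2_6 = 150
py2_6 = 205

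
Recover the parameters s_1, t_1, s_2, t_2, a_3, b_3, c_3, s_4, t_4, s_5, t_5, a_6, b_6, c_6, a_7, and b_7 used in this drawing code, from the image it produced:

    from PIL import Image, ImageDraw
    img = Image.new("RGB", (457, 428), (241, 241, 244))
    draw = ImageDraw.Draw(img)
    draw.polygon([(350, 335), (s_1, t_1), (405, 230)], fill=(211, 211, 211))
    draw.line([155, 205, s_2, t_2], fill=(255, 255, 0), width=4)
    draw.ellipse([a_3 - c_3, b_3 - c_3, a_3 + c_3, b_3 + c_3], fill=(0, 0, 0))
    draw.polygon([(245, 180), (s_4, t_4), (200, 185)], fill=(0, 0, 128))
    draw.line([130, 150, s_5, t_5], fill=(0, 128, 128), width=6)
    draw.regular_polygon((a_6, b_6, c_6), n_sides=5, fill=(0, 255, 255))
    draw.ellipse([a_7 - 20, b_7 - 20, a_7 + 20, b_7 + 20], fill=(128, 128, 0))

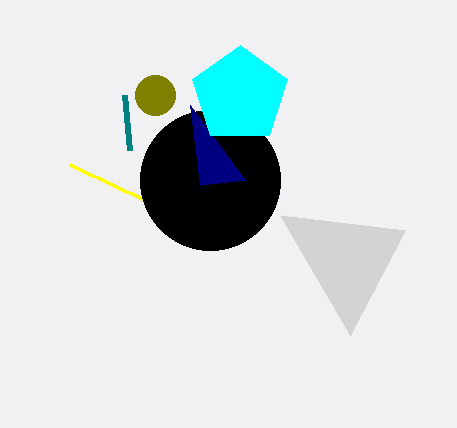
s_1 = 280; t_1 = 215; s_2 = 70; t_2 = 165; a_3 = 210; b_3 = 180; c_3 = 70; s_4 = 190; t_4 = 105; s_5 = 125; t_5 = 95; a_6 = 240; b_6 = 95; c_6 = 50; a_7 = 155; b_7 = 95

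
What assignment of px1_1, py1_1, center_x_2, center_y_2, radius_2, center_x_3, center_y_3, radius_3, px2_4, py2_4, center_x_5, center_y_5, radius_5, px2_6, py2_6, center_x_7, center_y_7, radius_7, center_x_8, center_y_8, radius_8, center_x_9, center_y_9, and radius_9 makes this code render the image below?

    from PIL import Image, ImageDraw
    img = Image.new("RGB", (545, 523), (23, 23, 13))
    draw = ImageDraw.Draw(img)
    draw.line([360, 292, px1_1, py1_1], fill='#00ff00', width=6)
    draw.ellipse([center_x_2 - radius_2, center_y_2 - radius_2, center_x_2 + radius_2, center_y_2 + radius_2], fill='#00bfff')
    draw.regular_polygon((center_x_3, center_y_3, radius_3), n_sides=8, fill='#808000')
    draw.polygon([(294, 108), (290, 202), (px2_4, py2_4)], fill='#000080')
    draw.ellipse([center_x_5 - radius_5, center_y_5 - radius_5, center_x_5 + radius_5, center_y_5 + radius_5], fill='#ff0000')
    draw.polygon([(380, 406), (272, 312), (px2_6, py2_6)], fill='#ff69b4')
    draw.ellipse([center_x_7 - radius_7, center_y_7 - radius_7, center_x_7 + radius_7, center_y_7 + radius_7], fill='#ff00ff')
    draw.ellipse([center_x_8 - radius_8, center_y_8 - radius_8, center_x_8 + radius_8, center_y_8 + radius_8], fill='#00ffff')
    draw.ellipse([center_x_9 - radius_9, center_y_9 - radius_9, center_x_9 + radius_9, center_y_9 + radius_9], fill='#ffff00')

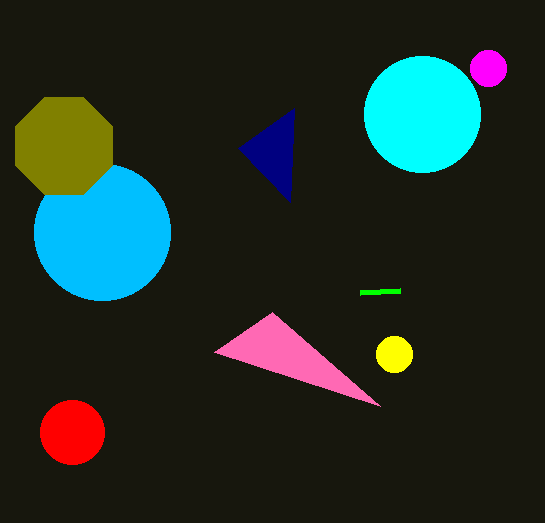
px1_1 = 400, py1_1 = 290, center_x_2 = 102, center_y_2 = 232, radius_2 = 68, center_x_3 = 64, center_y_3 = 146, radius_3 = 52, px2_4 = 238, py2_4 = 148, center_x_5 = 72, center_y_5 = 432, radius_5 = 32, px2_6 = 214, py2_6 = 352, center_x_7 = 488, center_y_7 = 68, radius_7 = 18, center_x_8 = 422, center_y_8 = 114, radius_8 = 58, center_x_9 = 394, center_y_9 = 354, radius_9 = 18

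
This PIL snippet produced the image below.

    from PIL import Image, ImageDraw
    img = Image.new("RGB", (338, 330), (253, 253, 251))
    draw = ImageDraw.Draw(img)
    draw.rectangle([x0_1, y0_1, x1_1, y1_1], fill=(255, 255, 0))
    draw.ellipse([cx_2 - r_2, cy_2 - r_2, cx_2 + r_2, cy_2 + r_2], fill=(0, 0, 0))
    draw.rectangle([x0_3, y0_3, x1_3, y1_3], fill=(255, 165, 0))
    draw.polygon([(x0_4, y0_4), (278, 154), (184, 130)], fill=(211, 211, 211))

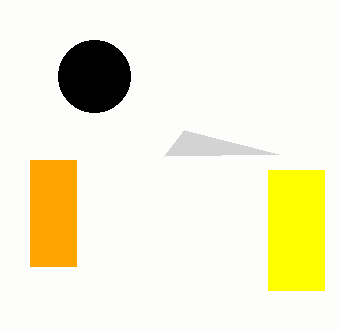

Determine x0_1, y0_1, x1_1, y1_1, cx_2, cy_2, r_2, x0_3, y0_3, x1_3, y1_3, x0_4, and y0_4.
x0_1 = 268; y0_1 = 170; x1_1 = 324; y1_1 = 290; cx_2 = 94; cy_2 = 76; r_2 = 36; x0_3 = 30; y0_3 = 160; x1_3 = 76; y1_3 = 266; x0_4 = 164; y0_4 = 156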